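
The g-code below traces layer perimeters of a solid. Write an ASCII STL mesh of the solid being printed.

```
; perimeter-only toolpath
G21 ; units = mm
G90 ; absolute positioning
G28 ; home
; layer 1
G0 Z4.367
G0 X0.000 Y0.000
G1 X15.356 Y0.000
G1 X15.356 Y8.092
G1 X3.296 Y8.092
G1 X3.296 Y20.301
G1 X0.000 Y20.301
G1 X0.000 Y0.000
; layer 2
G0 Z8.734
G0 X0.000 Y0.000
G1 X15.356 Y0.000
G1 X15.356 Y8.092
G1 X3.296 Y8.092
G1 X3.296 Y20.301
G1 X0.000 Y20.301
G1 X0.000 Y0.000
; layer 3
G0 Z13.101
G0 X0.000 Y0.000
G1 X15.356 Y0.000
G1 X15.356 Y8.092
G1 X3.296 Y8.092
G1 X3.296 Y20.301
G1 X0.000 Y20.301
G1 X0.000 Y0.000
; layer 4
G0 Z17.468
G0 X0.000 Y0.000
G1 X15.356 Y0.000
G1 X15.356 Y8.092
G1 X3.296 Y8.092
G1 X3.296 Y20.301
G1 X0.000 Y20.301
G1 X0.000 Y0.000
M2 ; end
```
solid part
  facet normal 0.0000 0.0000 -1.0000
    outer loop
      vertex 15.356 8.092 0.000
      vertex 15.356 0.000 0.000
      vertex 0.000 0.000 0.000
    endloop
  endfacet
  facet normal 0.0000 0.0000 -1.0000
    outer loop
      vertex 3.296 8.092 0.000
      vertex 15.356 8.092 0.000
      vertex 0.000 0.000 0.000
    endloop
  endfacet
  facet normal 0.0000 0.0000 -1.0000
    outer loop
      vertex 3.296 20.301 0.000
      vertex 3.296 8.092 0.000
      vertex 0.000 0.000 0.000
    endloop
  endfacet
  facet normal 0.0000 0.0000 -1.0000
    outer loop
      vertex 0.000 20.301 0.000
      vertex 3.296 20.301 0.000
      vertex 0.000 0.000 0.000
    endloop
  endfacet
  facet normal 0.0000 0.0000 1.0000
    outer loop
      vertex 0.000 0.000 17.468
      vertex 15.356 0.000 17.468
      vertex 15.356 8.092 17.468
    endloop
  endfacet
  facet normal 0.0000 0.0000 1.0000
    outer loop
      vertex 0.000 0.000 17.468
      vertex 15.356 8.092 17.468
      vertex 3.296 8.092 17.468
    endloop
  endfacet
  facet normal 0.0000 0.0000 1.0000
    outer loop
      vertex 0.000 0.000 17.468
      vertex 3.296 8.092 17.468
      vertex 3.296 20.301 17.468
    endloop
  endfacet
  facet normal 0.0000 0.0000 1.0000
    outer loop
      vertex 0.000 0.000 17.468
      vertex 3.296 20.301 17.468
      vertex 0.000 20.301 17.468
    endloop
  endfacet
  facet normal 0.0000 -1.0000 0.0000
    outer loop
      vertex 0.000 0.000 0.000
      vertex 15.356 0.000 0.000
      vertex 15.356 0.000 17.468
    endloop
  endfacet
  facet normal 0.0000 -1.0000 0.0000
    outer loop
      vertex 0.000 0.000 0.000
      vertex 15.356 0.000 17.468
      vertex 0.000 0.000 17.468
    endloop
  endfacet
  facet normal 1.0000 0.0000 0.0000
    outer loop
      vertex 15.356 0.000 0.000
      vertex 15.356 8.092 0.000
      vertex 15.356 8.092 17.468
    endloop
  endfacet
  facet normal 1.0000 0.0000 0.0000
    outer loop
      vertex 15.356 0.000 0.000
      vertex 15.356 8.092 17.468
      vertex 15.356 0.000 17.468
    endloop
  endfacet
  facet normal 0.0000 1.0000 0.0000
    outer loop
      vertex 15.356 8.092 0.000
      vertex 3.296 8.092 0.000
      vertex 3.296 8.092 17.468
    endloop
  endfacet
  facet normal 0.0000 1.0000 0.0000
    outer loop
      vertex 15.356 8.092 0.000
      vertex 3.296 8.092 17.468
      vertex 15.356 8.092 17.468
    endloop
  endfacet
  facet normal 1.0000 0.0000 0.0000
    outer loop
      vertex 3.296 8.092 0.000
      vertex 3.296 20.301 0.000
      vertex 3.296 20.301 17.468
    endloop
  endfacet
  facet normal 1.0000 0.0000 0.0000
    outer loop
      vertex 3.296 8.092 0.000
      vertex 3.296 20.301 17.468
      vertex 3.296 8.092 17.468
    endloop
  endfacet
  facet normal 0.0000 1.0000 0.0000
    outer loop
      vertex 3.296 20.301 0.000
      vertex 0.000 20.301 0.000
      vertex 0.000 20.301 17.468
    endloop
  endfacet
  facet normal 0.0000 1.0000 0.0000
    outer loop
      vertex 3.296 20.301 0.000
      vertex 0.000 20.301 17.468
      vertex 3.296 20.301 17.468
    endloop
  endfacet
  facet normal -1.0000 0.0000 0.0000
    outer loop
      vertex 0.000 20.301 0.000
      vertex 0.000 0.000 0.000
      vertex 0.000 0.000 17.468
    endloop
  endfacet
  facet normal -1.0000 0.0000 0.0000
    outer loop
      vertex 0.000 20.301 0.000
      vertex 0.000 0.000 17.468
      vertex 0.000 20.301 17.468
    endloop
  endfacet
endsolid part

The G0 Z moves step by Δz≈4.367 mm. Every layer's G1 loop is the same polygon, so the solid is a straight extrusion of it from z=0 to z≈17.5. Closing with flat bottom and top caps and triangulating gives 20 facets — an L-shaped prism: outer 15.4 × 20.3 mm, arm thicknesses ≈ 8.09 mm (horizontal) and 3.3 mm (vertical), extruded 17.5 mm in z.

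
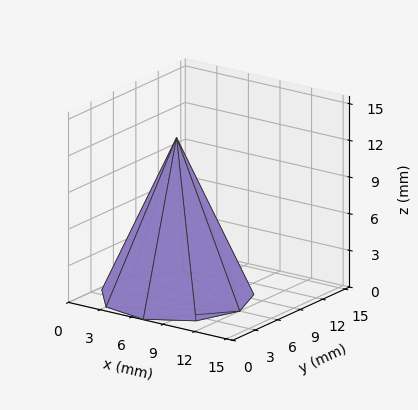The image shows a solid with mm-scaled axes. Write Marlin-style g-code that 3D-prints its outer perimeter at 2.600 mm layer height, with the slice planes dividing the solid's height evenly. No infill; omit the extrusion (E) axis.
Reading the render: the shape is a regular 9-sided pyramid, base circumscribed radius ≈ 6 mm, apex at z ≈ 13 mm (dimensions read to the nearest mm from the axis ticks). For the g-code, the solid's height is divided into equal slices at the stated Δz and each level perimeter traced with G1 moves after a G0 lift.

; perimeter-only toolpath
G21 ; units = mm
G90 ; absolute positioning
G28 ; home
; layer 1
G0 Z2.600
G0 X10.800 Y6.000
G1 X9.677 Y9.086
G1 X6.834 Y10.727
G1 X3.600 Y10.157
G1 X1.490 Y7.642
G1 X1.490 Y4.358
G1 X3.600 Y1.843
G1 X6.834 Y1.273
G1 X9.677 Y2.914
G1 X10.800 Y6.000
; layer 2
G0 Z5.200
G0 X9.600 Y6.000
G1 X8.758 Y8.314
G1 X6.625 Y9.545
G1 X4.200 Y9.118
G1 X2.617 Y7.231
G1 X2.617 Y4.769
G1 X4.200 Y2.882
G1 X6.625 Y2.455
G1 X8.758 Y3.686
G1 X9.600 Y6.000
; layer 3
G0 Z7.800
G0 X8.400 Y6.000
G1 X7.838 Y7.543
G1 X6.417 Y8.364
G1 X4.800 Y8.078
G1 X3.745 Y6.821
G1 X3.745 Y5.179
G1 X4.800 Y3.922
G1 X6.417 Y3.636
G1 X7.838 Y4.457
G1 X8.400 Y6.000
; layer 4
G0 Z10.400
G0 X7.200 Y6.000
G1 X6.919 Y6.771
G1 X6.208 Y7.182
G1 X5.400 Y7.039
G1 X4.872 Y6.410
G1 X4.872 Y5.590
G1 X5.400 Y4.961
G1 X6.208 Y4.818
G1 X6.919 Y5.229
G1 X7.200 Y6.000
M2 ; end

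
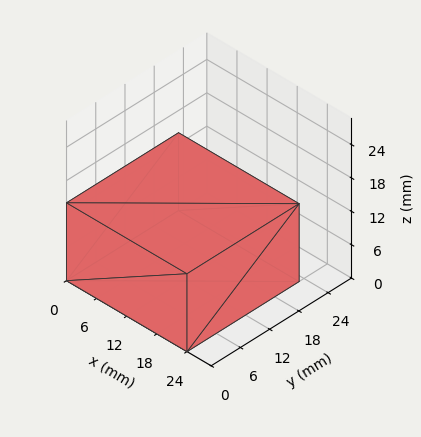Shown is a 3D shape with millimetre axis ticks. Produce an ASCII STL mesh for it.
Reading the render: the shape is a rectangular box, roughly 24 × 23 mm footprint and 14 mm tall (dimensions read to the nearest mm from the axis ticks). For the STL, each face is triangulated and given an outward normal.

solid part
  facet normal 0.0000 0.0000 -1.0000
    outer loop
      vertex 24.000 23.000 0.000
      vertex 24.000 0.000 0.000
      vertex 0.000 0.000 0.000
    endloop
  endfacet
  facet normal 0.0000 0.0000 -1.0000
    outer loop
      vertex 0.000 23.000 0.000
      vertex 24.000 23.000 0.000
      vertex 0.000 0.000 0.000
    endloop
  endfacet
  facet normal 0.0000 0.0000 1.0000
    outer loop
      vertex 0.000 0.000 14.000
      vertex 24.000 0.000 14.000
      vertex 24.000 23.000 14.000
    endloop
  endfacet
  facet normal 0.0000 0.0000 1.0000
    outer loop
      vertex 0.000 0.000 14.000
      vertex 24.000 23.000 14.000
      vertex 0.000 23.000 14.000
    endloop
  endfacet
  facet normal 0.0000 -1.0000 0.0000
    outer loop
      vertex 0.000 0.000 0.000
      vertex 24.000 0.000 0.000
      vertex 24.000 0.000 14.000
    endloop
  endfacet
  facet normal 0.0000 -1.0000 0.0000
    outer loop
      vertex 0.000 0.000 0.000
      vertex 24.000 0.000 14.000
      vertex 0.000 0.000 14.000
    endloop
  endfacet
  facet normal 0.0000 1.0000 0.0000
    outer loop
      vertex 24.000 23.000 14.000
      vertex 24.000 23.000 0.000
      vertex 0.000 23.000 0.000
    endloop
  endfacet
  facet normal 0.0000 1.0000 0.0000
    outer loop
      vertex 0.000 23.000 14.000
      vertex 24.000 23.000 14.000
      vertex 0.000 23.000 0.000
    endloop
  endfacet
  facet normal -1.0000 0.0000 0.0000
    outer loop
      vertex 0.000 23.000 14.000
      vertex 0.000 23.000 0.000
      vertex 0.000 0.000 0.000
    endloop
  endfacet
  facet normal -1.0000 0.0000 0.0000
    outer loop
      vertex 0.000 0.000 14.000
      vertex 0.000 23.000 14.000
      vertex 0.000 0.000 0.000
    endloop
  endfacet
  facet normal 1.0000 0.0000 0.0000
    outer loop
      vertex 24.000 0.000 0.000
      vertex 24.000 23.000 0.000
      vertex 24.000 23.000 14.000
    endloop
  endfacet
  facet normal 1.0000 0.0000 0.0000
    outer loop
      vertex 24.000 0.000 0.000
      vertex 24.000 23.000 14.000
      vertex 24.000 0.000 14.000
    endloop
  endfacet
endsolid part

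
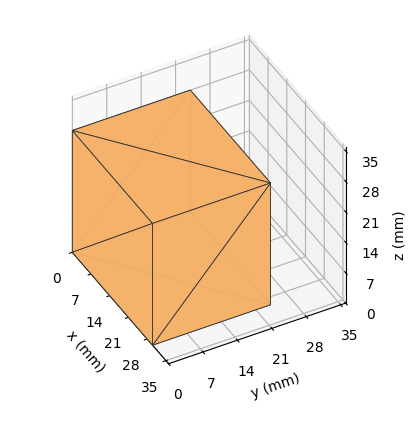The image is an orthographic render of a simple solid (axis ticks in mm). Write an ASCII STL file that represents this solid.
Reading the render: the shape is a rectangular box, roughly 30 × 24 mm footprint and 28 mm tall (dimensions read to the nearest mm from the axis ticks). For the STL, each face is triangulated and given an outward normal.

solid part
  facet normal 0.0000 0.0000 -1.0000
    outer loop
      vertex 30.00 24.00 0.00
      vertex 30.00 0.00 0.00
      vertex 0.00 0.00 0.00
    endloop
  endfacet
  facet normal 0.0000 0.0000 -1.0000
    outer loop
      vertex 0.00 24.00 0.00
      vertex 30.00 24.00 0.00
      vertex 0.00 0.00 0.00
    endloop
  endfacet
  facet normal 0.0000 0.0000 1.0000
    outer loop
      vertex 0.00 0.00 28.00
      vertex 30.00 0.00 28.00
      vertex 30.00 24.00 28.00
    endloop
  endfacet
  facet normal 0.0000 0.0000 1.0000
    outer loop
      vertex 0.00 0.00 28.00
      vertex 30.00 24.00 28.00
      vertex 0.00 24.00 28.00
    endloop
  endfacet
  facet normal 0.0000 -1.0000 0.0000
    outer loop
      vertex 0.00 0.00 0.00
      vertex 30.00 0.00 0.00
      vertex 30.00 0.00 28.00
    endloop
  endfacet
  facet normal 0.0000 -1.0000 0.0000
    outer loop
      vertex 0.00 0.00 0.00
      vertex 30.00 0.00 28.00
      vertex 0.00 0.00 28.00
    endloop
  endfacet
  facet normal 0.0000 1.0000 0.0000
    outer loop
      vertex 30.00 24.00 28.00
      vertex 30.00 24.00 0.00
      vertex 0.00 24.00 0.00
    endloop
  endfacet
  facet normal 0.0000 1.0000 0.0000
    outer loop
      vertex 0.00 24.00 28.00
      vertex 30.00 24.00 28.00
      vertex 0.00 24.00 0.00
    endloop
  endfacet
  facet normal -1.0000 0.0000 0.0000
    outer loop
      vertex 0.00 24.00 28.00
      vertex 0.00 24.00 0.00
      vertex 0.00 0.00 0.00
    endloop
  endfacet
  facet normal -1.0000 0.0000 0.0000
    outer loop
      vertex 0.00 0.00 28.00
      vertex 0.00 24.00 28.00
      vertex 0.00 0.00 0.00
    endloop
  endfacet
  facet normal 1.0000 0.0000 0.0000
    outer loop
      vertex 30.00 0.00 0.00
      vertex 30.00 24.00 0.00
      vertex 30.00 24.00 28.00
    endloop
  endfacet
  facet normal 1.0000 0.0000 0.0000
    outer loop
      vertex 30.00 0.00 0.00
      vertex 30.00 24.00 28.00
      vertex 30.00 0.00 28.00
    endloop
  endfacet
endsolid part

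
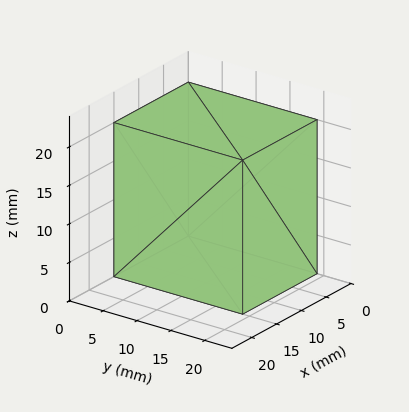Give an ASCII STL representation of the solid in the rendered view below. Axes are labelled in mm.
Reading the render: the shape is a rectangular box, roughly 15 × 19 mm footprint and 20 mm tall (dimensions read to the nearest mm from the axis ticks). For the STL, each face is triangulated and given an outward normal.

solid part
  facet normal 0.0000 0.0000 -1.0000
    outer loop
      vertex 15.000 19.000 0.000
      vertex 15.000 0.000 0.000
      vertex 0.000 0.000 0.000
    endloop
  endfacet
  facet normal 0.0000 0.0000 -1.0000
    outer loop
      vertex 0.000 19.000 0.000
      vertex 15.000 19.000 0.000
      vertex 0.000 0.000 0.000
    endloop
  endfacet
  facet normal 0.0000 0.0000 1.0000
    outer loop
      vertex 0.000 0.000 20.000
      vertex 15.000 0.000 20.000
      vertex 15.000 19.000 20.000
    endloop
  endfacet
  facet normal 0.0000 0.0000 1.0000
    outer loop
      vertex 0.000 0.000 20.000
      vertex 15.000 19.000 20.000
      vertex 0.000 19.000 20.000
    endloop
  endfacet
  facet normal 0.0000 -1.0000 0.0000
    outer loop
      vertex 0.000 0.000 0.000
      vertex 15.000 0.000 0.000
      vertex 15.000 0.000 20.000
    endloop
  endfacet
  facet normal 0.0000 -1.0000 0.0000
    outer loop
      vertex 0.000 0.000 0.000
      vertex 15.000 0.000 20.000
      vertex 0.000 0.000 20.000
    endloop
  endfacet
  facet normal 0.0000 1.0000 0.0000
    outer loop
      vertex 15.000 19.000 20.000
      vertex 15.000 19.000 0.000
      vertex 0.000 19.000 0.000
    endloop
  endfacet
  facet normal 0.0000 1.0000 0.0000
    outer loop
      vertex 0.000 19.000 20.000
      vertex 15.000 19.000 20.000
      vertex 0.000 19.000 0.000
    endloop
  endfacet
  facet normal -1.0000 0.0000 0.0000
    outer loop
      vertex 0.000 19.000 20.000
      vertex 0.000 19.000 0.000
      vertex 0.000 0.000 0.000
    endloop
  endfacet
  facet normal -1.0000 0.0000 0.0000
    outer loop
      vertex 0.000 0.000 20.000
      vertex 0.000 19.000 20.000
      vertex 0.000 0.000 0.000
    endloop
  endfacet
  facet normal 1.0000 0.0000 0.0000
    outer loop
      vertex 15.000 0.000 0.000
      vertex 15.000 19.000 0.000
      vertex 15.000 19.000 20.000
    endloop
  endfacet
  facet normal 1.0000 0.0000 0.0000
    outer loop
      vertex 15.000 0.000 0.000
      vertex 15.000 19.000 20.000
      vertex 15.000 0.000 20.000
    endloop
  endfacet
endsolid part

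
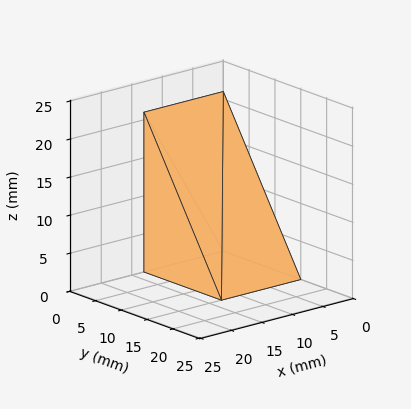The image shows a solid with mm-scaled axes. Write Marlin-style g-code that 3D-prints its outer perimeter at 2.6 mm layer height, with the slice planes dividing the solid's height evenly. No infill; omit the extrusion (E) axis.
Reading the render: the shape is a wedge (ramp): 13 × 15 mm base, rising to 21 mm along the y=0 edge and sloping linearly to z=0 at y=15 (dimensions read to the nearest mm from the axis ticks). For the g-code, the solid's height is divided into equal slices at the stated Δz and each level perimeter traced with G1 moves after a G0 lift.

; perimeter-only toolpath
G21 ; units = mm
G90 ; absolute positioning
G28 ; home
; layer 1
G0 Z2.6
G0 X0.0 Y0.0
G1 X13.0 Y0.0
G1 X13.0 Y13.1
G1 X0.0 Y13.1
G1 X0.0 Y0.0
; layer 2
G0 Z5.2
G0 X0.0 Y0.0
G1 X13.0 Y0.0
G1 X13.0 Y11.2
G1 X0.0 Y11.2
G1 X0.0 Y0.0
; layer 3
G0 Z7.9
G0 X0.0 Y0.0
G1 X13.0 Y0.0
G1 X13.0 Y9.4
G1 X0.0 Y9.4
G1 X0.0 Y0.0
; layer 4
G0 Z10.5
G0 X0.0 Y0.0
G1 X13.0 Y0.0
G1 X13.0 Y7.5
G1 X0.0 Y7.5
G1 X0.0 Y0.0
; layer 5
G0 Z13.1
G0 X0.0 Y0.0
G1 X13.0 Y0.0
G1 X13.0 Y5.6
G1 X0.0 Y5.6
G1 X0.0 Y0.0
; layer 6
G0 Z15.8
G0 X0.0 Y0.0
G1 X13.0 Y0.0
G1 X13.0 Y3.8
G1 X0.0 Y3.8
G1 X0.0 Y0.0
; layer 7
G0 Z18.4
G0 X0.0 Y0.0
G1 X13.0 Y0.0
G1 X13.0 Y1.9
G1 X0.0 Y1.9
G1 X0.0 Y0.0
M2 ; end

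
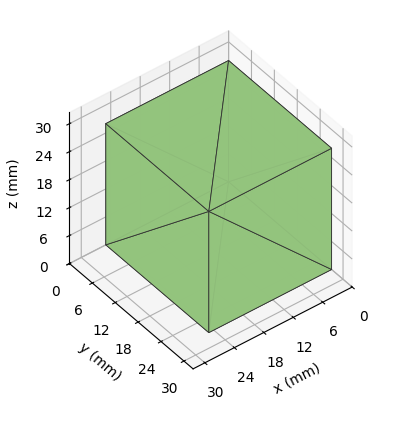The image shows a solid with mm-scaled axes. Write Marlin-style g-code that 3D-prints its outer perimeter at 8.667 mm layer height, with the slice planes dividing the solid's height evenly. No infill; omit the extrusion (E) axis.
Reading the render: the shape is a rectangular box, roughly 25 × 27 mm footprint and 26 mm tall (dimensions read to the nearest mm from the axis ticks). For the g-code, the solid's height is divided into equal slices at the stated Δz and each level perimeter traced with G1 moves after a G0 lift.

; perimeter-only toolpath
G21 ; units = mm
G90 ; absolute positioning
G28 ; home
; layer 1
G0 Z8.667
G0 X0.000 Y0.000
G1 X25.000 Y0.000
G1 X25.000 Y27.000
G1 X0.000 Y27.000
G1 X0.000 Y0.000
; layer 2
G0 Z17.333
G0 X0.000 Y0.000
G1 X25.000 Y0.000
G1 X25.000 Y27.000
G1 X0.000 Y27.000
G1 X0.000 Y0.000
; layer 3
G0 Z26.000
G0 X0.000 Y0.000
G1 X25.000 Y0.000
G1 X25.000 Y27.000
G1 X0.000 Y27.000
G1 X0.000 Y0.000
M2 ; end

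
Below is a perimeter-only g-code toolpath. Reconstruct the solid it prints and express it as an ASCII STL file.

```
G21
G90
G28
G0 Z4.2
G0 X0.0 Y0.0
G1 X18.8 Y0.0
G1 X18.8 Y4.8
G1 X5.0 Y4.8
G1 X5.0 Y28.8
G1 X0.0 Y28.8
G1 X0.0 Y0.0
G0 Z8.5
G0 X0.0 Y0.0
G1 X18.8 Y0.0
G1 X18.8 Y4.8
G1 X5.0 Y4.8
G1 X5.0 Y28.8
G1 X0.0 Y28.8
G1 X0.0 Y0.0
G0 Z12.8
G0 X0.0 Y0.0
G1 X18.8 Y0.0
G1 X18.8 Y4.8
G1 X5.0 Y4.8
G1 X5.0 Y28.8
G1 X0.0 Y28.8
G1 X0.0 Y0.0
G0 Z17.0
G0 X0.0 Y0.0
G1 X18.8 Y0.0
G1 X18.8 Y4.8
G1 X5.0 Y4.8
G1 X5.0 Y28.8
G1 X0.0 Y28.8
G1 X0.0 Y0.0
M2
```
solid part
  facet normal 0.0000 0.0000 -1.0000
    outer loop
      vertex 18.8 4.8 0.0
      vertex 18.8 0.0 0.0
      vertex 0.0 0.0 0.0
    endloop
  endfacet
  facet normal 0.0000 0.0000 -1.0000
    outer loop
      vertex 5.0 4.8 0.0
      vertex 18.8 4.8 0.0
      vertex 0.0 0.0 0.0
    endloop
  endfacet
  facet normal 0.0000 0.0000 -1.0000
    outer loop
      vertex 5.0 28.8 0.0
      vertex 5.0 4.8 0.0
      vertex 0.0 0.0 0.0
    endloop
  endfacet
  facet normal 0.0000 0.0000 -1.0000
    outer loop
      vertex 0.0 28.8 0.0
      vertex 5.0 28.8 0.0
      vertex 0.0 0.0 0.0
    endloop
  endfacet
  facet normal 0.0000 0.0000 1.0000
    outer loop
      vertex 0.0 0.0 17.0
      vertex 18.8 0.0 17.0
      vertex 18.8 4.8 17.0
    endloop
  endfacet
  facet normal 0.0000 0.0000 1.0000
    outer loop
      vertex 0.0 0.0 17.0
      vertex 18.8 4.8 17.0
      vertex 5.0 4.8 17.0
    endloop
  endfacet
  facet normal 0.0000 0.0000 1.0000
    outer loop
      vertex 0.0 0.0 17.0
      vertex 5.0 4.8 17.0
      vertex 5.0 28.8 17.0
    endloop
  endfacet
  facet normal 0.0000 0.0000 1.0000
    outer loop
      vertex 0.0 0.0 17.0
      vertex 5.0 28.8 17.0
      vertex 0.0 28.8 17.0
    endloop
  endfacet
  facet normal 0.0000 -1.0000 0.0000
    outer loop
      vertex 0.0 0.0 0.0
      vertex 18.8 0.0 0.0
      vertex 18.8 0.0 17.0
    endloop
  endfacet
  facet normal 0.0000 -1.0000 0.0000
    outer loop
      vertex 0.0 0.0 0.0
      vertex 18.8 0.0 17.0
      vertex 0.0 0.0 17.0
    endloop
  endfacet
  facet normal 1.0000 0.0000 0.0000
    outer loop
      vertex 18.8 0.0 0.0
      vertex 18.8 4.8 0.0
      vertex 18.8 4.8 17.0
    endloop
  endfacet
  facet normal 1.0000 0.0000 0.0000
    outer loop
      vertex 18.8 0.0 0.0
      vertex 18.8 4.8 17.0
      vertex 18.8 0.0 17.0
    endloop
  endfacet
  facet normal 0.0000 1.0000 0.0000
    outer loop
      vertex 18.8 4.8 0.0
      vertex 5.0 4.8 0.0
      vertex 5.0 4.8 17.0
    endloop
  endfacet
  facet normal 0.0000 1.0000 0.0000
    outer loop
      vertex 18.8 4.8 0.0
      vertex 5.0 4.8 17.0
      vertex 18.8 4.8 17.0
    endloop
  endfacet
  facet normal 1.0000 0.0000 0.0000
    outer loop
      vertex 5.0 4.8 0.0
      vertex 5.0 28.8 0.0
      vertex 5.0 28.8 17.0
    endloop
  endfacet
  facet normal 1.0000 0.0000 0.0000
    outer loop
      vertex 5.0 4.8 0.0
      vertex 5.0 28.8 17.0
      vertex 5.0 4.8 17.0
    endloop
  endfacet
  facet normal 0.0000 1.0000 0.0000
    outer loop
      vertex 5.0 28.8 0.0
      vertex 0.0 28.8 0.0
      vertex 0.0 28.8 17.0
    endloop
  endfacet
  facet normal 0.0000 1.0000 0.0000
    outer loop
      vertex 5.0 28.8 0.0
      vertex 0.0 28.8 17.0
      vertex 5.0 28.8 17.0
    endloop
  endfacet
  facet normal -1.0000 0.0000 0.0000
    outer loop
      vertex 0.0 28.8 0.0
      vertex 0.0 0.0 0.0
      vertex 0.0 0.0 17.0
    endloop
  endfacet
  facet normal -1.0000 0.0000 0.0000
    outer loop
      vertex 0.0 28.8 0.0
      vertex 0.0 0.0 17.0
      vertex 0.0 28.8 17.0
    endloop
  endfacet
endsolid part

The G0 Z moves step by Δz≈4.2 mm. Every layer's G1 loop is the same polygon, so the solid is a straight extrusion of it from z=0 to z≈17. Closing with flat bottom and top caps and triangulating gives 20 facets — an L-shaped prism: outer 18.8 × 28.8 mm, arm thicknesses ≈ 4.8 mm (horizontal) and 5 mm (vertical), extruded 17 mm in z.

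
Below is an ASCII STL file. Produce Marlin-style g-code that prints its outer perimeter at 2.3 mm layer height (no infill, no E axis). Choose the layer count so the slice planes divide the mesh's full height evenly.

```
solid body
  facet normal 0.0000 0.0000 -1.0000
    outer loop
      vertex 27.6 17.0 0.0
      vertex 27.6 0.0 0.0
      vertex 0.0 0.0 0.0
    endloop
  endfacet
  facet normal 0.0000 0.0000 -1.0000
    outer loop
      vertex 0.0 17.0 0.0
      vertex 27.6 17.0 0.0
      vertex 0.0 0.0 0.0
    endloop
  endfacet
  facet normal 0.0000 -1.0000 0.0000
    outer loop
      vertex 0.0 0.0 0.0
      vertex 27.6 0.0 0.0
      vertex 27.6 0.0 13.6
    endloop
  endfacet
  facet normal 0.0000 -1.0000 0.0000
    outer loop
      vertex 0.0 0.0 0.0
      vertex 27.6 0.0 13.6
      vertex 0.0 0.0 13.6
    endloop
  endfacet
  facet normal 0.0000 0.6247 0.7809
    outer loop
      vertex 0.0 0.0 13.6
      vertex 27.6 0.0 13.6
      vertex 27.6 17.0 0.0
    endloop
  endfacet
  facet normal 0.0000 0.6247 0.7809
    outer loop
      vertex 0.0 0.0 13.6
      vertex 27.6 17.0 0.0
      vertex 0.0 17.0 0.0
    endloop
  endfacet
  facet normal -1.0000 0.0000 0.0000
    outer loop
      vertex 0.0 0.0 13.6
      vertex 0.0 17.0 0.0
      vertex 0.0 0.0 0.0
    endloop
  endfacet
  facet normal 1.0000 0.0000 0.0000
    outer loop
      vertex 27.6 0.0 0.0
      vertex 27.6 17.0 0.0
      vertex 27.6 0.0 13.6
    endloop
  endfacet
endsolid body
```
; perimeter-only toolpath
G21 ; units = mm
G90 ; absolute positioning
G28 ; home
; layer 1
G0 Z2.3
G0 X0.0 Y0.0
G1 X27.6 Y0.0
G1 X27.6 Y14.2
G1 X0.0 Y14.2
G1 X0.0 Y0.0
; layer 2
G0 Z4.5
G0 X0.0 Y0.0
G1 X27.6 Y0.0
G1 X27.6 Y11.3
G1 X0.0 Y11.3
G1 X0.0 Y0.0
; layer 3
G0 Z6.8
G0 X0.0 Y0.0
G1 X27.6 Y0.0
G1 X27.6 Y8.5
G1 X0.0 Y8.5
G1 X0.0 Y0.0
; layer 4
G0 Z9.1
G0 X0.0 Y0.0
G1 X27.6 Y0.0
G1 X27.6 Y5.7
G1 X0.0 Y5.7
G1 X0.0 Y0.0
; layer 5
G0 Z11.3
G0 X0.0 Y0.0
G1 X27.6 Y0.0
G1 X27.6 Y2.8
G1 X0.0 Y2.8
G1 X0.0 Y0.0
M2 ; end

The solid is a wedge (ramp): 27.6 × 17 mm base, rising to 13.6 mm along the y=0 edge and sloping linearly to z=0 at y=17. Slicing at Δz = 2.3 mm — 6 equal slices spanning the solid's height, so layer i sits at z = i·h/6 — gives 5 non-empty perimeters. Each is a 4-segment closed polygon; G0 lifts to the layer z and rapids to the start vertex, then G1 traces the edges. The cross-section shrinks linearly with z (the slice at the apex is degenerate and omitted).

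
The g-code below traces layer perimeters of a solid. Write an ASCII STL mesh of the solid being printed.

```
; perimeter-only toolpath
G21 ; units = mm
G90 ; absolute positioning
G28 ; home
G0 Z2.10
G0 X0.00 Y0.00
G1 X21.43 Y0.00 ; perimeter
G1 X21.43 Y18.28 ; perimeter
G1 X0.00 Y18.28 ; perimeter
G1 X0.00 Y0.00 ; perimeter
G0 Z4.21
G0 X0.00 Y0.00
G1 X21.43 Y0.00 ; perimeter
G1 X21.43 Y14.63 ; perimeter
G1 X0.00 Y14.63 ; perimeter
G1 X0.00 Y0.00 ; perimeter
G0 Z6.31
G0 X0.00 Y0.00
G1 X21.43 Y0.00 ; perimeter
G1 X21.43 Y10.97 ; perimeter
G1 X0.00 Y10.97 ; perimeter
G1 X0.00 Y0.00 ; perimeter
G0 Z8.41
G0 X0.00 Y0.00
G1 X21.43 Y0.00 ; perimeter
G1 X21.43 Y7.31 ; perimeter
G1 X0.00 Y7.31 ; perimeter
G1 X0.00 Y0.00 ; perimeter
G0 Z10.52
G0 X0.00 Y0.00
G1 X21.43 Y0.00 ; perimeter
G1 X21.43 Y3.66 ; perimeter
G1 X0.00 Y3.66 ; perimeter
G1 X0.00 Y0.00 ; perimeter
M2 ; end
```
solid part
  facet normal 0.0000 0.0000 -1.0000
    outer loop
      vertex 21.43 21.94 0.00
      vertex 21.43 0.00 0.00
      vertex 0.00 0.00 0.00
    endloop
  endfacet
  facet normal 0.0000 0.0000 -1.0000
    outer loop
      vertex 0.00 21.94 0.00
      vertex 21.43 21.94 0.00
      vertex 0.00 0.00 0.00
    endloop
  endfacet
  facet normal 0.0000 -1.0000 0.0000
    outer loop
      vertex 0.00 0.00 0.00
      vertex 21.43 0.00 0.00
      vertex 21.43 0.00 12.62
    endloop
  endfacet
  facet normal 0.0000 -1.0000 0.0000
    outer loop
      vertex 0.00 0.00 0.00
      vertex 21.43 0.00 12.62
      vertex 0.00 0.00 12.62
    endloop
  endfacet
  facet normal 0.0000 0.4986 0.8668
    outer loop
      vertex 0.00 0.00 12.62
      vertex 21.43 0.00 12.62
      vertex 21.43 21.94 0.00
    endloop
  endfacet
  facet normal 0.0000 0.4986 0.8668
    outer loop
      vertex 0.00 0.00 12.62
      vertex 21.43 21.94 0.00
      vertex 0.00 21.94 0.00
    endloop
  endfacet
  facet normal -1.0000 0.0000 0.0000
    outer loop
      vertex 0.00 0.00 12.62
      vertex 0.00 21.94 0.00
      vertex 0.00 0.00 0.00
    endloop
  endfacet
  facet normal 1.0000 0.0000 0.0000
    outer loop
      vertex 21.43 0.00 0.00
      vertex 21.43 21.94 0.00
      vertex 21.43 0.00 12.62
    endloop
  endfacet
endsolid part

The G0 Z moves step by Δz≈2.10 mm. The G1 loops shrink linearly with z, so the solid tapers from its base footprint up to z≈12.6. Closing with a flat bottom cap and the tapered top and triangulating gives 8 facets — a wedge (ramp): 21.4 × 21.9 mm base, rising to 12.6 mm along the y=0 edge and sloping linearly to z=0 at y=21.9.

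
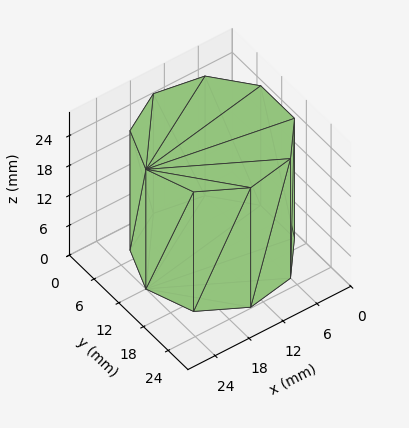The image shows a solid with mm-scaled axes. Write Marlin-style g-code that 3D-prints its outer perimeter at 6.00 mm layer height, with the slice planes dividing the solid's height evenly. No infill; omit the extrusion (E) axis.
Reading the render: the shape is a regular 9-sided prism (a cylinder approximated with 9 flat sides), circumscribed radius ≈ 12 mm, height ≈ 24 mm (dimensions read to the nearest mm from the axis ticks). For the g-code, the solid's height is divided into equal slices at the stated Δz and each level perimeter traced with G1 moves after a G0 lift.

; perimeter-only toolpath
G21 ; units = mm
G90 ; absolute positioning
G28 ; home
; layer 1
G0 Z6.00
G0 X24.00 Y12.00
G1 X21.19 Y19.71
G1 X14.08 Y23.82
G1 X6.00 Y22.39
G1 X0.72 Y16.10
G1 X0.72 Y7.90
G1 X6.00 Y1.61
G1 X14.08 Y0.18
G1 X21.19 Y4.29
G1 X24.00 Y12.00
; layer 2
G0 Z12.00
G0 X24.00 Y12.00
G1 X21.19 Y19.71
G1 X14.08 Y23.82
G1 X6.00 Y22.39
G1 X0.72 Y16.10
G1 X0.72 Y7.90
G1 X6.00 Y1.61
G1 X14.08 Y0.18
G1 X21.19 Y4.29
G1 X24.00 Y12.00
; layer 3
G0 Z18.00
G0 X24.00 Y12.00
G1 X21.19 Y19.71
G1 X14.08 Y23.82
G1 X6.00 Y22.39
G1 X0.72 Y16.10
G1 X0.72 Y7.90
G1 X6.00 Y1.61
G1 X14.08 Y0.18
G1 X21.19 Y4.29
G1 X24.00 Y12.00
; layer 4
G0 Z24.00
G0 X24.00 Y12.00
G1 X21.19 Y19.71
G1 X14.08 Y23.82
G1 X6.00 Y22.39
G1 X0.72 Y16.10
G1 X0.72 Y7.90
G1 X6.00 Y1.61
G1 X14.08 Y0.18
G1 X21.19 Y4.29
G1 X24.00 Y12.00
M2 ; end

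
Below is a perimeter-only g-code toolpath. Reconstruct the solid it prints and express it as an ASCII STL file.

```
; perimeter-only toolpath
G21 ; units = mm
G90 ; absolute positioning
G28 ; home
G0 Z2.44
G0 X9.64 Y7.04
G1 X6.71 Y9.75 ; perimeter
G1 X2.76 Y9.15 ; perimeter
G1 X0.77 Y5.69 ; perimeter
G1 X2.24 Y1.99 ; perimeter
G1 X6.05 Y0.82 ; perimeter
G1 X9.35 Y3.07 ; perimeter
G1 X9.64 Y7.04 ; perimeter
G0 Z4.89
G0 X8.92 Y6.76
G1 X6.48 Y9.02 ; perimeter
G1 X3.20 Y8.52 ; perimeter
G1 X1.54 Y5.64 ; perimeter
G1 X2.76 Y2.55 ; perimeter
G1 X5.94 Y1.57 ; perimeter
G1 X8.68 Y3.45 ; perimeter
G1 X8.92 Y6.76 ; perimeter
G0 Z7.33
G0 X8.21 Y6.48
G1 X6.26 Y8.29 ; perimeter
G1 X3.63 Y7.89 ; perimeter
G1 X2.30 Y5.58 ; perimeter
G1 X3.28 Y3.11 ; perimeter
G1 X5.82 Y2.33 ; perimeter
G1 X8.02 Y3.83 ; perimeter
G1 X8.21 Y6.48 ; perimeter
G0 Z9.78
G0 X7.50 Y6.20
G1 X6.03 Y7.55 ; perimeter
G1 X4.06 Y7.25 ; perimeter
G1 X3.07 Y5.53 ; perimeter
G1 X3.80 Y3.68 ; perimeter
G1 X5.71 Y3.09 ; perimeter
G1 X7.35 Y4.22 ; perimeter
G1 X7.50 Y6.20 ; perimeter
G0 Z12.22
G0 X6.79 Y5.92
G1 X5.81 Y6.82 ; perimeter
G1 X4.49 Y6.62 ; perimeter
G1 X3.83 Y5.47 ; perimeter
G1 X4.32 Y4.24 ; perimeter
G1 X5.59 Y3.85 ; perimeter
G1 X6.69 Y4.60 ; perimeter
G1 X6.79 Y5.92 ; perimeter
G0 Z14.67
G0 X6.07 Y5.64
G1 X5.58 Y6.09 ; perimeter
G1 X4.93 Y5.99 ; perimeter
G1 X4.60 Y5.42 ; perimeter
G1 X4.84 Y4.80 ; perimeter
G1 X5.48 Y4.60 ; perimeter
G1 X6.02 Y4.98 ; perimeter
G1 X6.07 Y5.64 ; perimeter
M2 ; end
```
solid part
  facet normal 0.0000 0.0000 -1.0000
    outer loop
      vertex 2.33 9.78 0.00
      vertex 6.93 10.48 0.00
      vertex 10.35 7.32 0.00
    endloop
  endfacet
  facet normal 0.0000 0.0000 -1.0000
    outer loop
      vertex 0.01 5.75 0.00
      vertex 2.33 9.78 0.00
      vertex 10.35 7.32 0.00
    endloop
  endfacet
  facet normal 0.0000 0.0000 -1.0000
    outer loop
      vertex 1.72 1.43 0.00
      vertex 0.01 5.75 0.00
      vertex 10.35 7.32 0.00
    endloop
  endfacet
  facet normal 0.0000 0.0000 -1.0000
    outer loop
      vertex 6.17 0.06 0.00
      vertex 1.72 1.43 0.00
      vertex 10.35 7.32 0.00
    endloop
  endfacet
  facet normal 0.0000 0.0000 -1.0000
    outer loop
      vertex 10.01 2.69 0.00
      vertex 6.17 0.06 0.00
      vertex 10.35 7.32 0.00
    endloop
  endfacet
  facet normal 0.6532 0.7069 0.2715
    outer loop
      vertex 10.35 7.32 0.00
      vertex 6.93 10.48 0.00
      vertex 5.36 5.36 17.11
    endloop
  endfacet
  facet normal -0.1448 0.9515 0.2714
    outer loop
      vertex 6.93 10.48 0.00
      vertex 2.33 9.78 0.00
      vertex 5.36 5.36 17.11
    endloop
  endfacet
  facet normal -0.8340 0.4801 0.2717
    outer loop
      vertex 2.33 9.78 0.00
      vertex 0.01 5.75 0.00
      vertex 5.36 5.36 17.11
    endloop
  endfacet
  facet normal -0.8948 -0.3542 0.2717
    outer loop
      vertex 0.01 5.75 0.00
      vertex 1.72 1.43 0.00
      vertex 5.36 5.36 17.11
    endloop
  endfacet
  facet normal -0.2832 -0.9198 0.2715
    outer loop
      vertex 1.72 1.43 0.00
      vertex 6.17 0.06 0.00
      vertex 5.36 5.36 17.11
    endloop
  endfacet
  facet normal 0.5438 -0.7940 0.2717
    outer loop
      vertex 6.17 0.06 0.00
      vertex 10.01 2.69 0.00
      vertex 5.36 5.36 17.11
    endloop
  endfacet
  facet normal 0.9598 -0.0705 0.2718
    outer loop
      vertex 10.01 2.69 0.00
      vertex 10.35 7.32 0.00
      vertex 5.36 5.36 17.11
    endloop
  endfacet
endsolid part

The G0 Z moves step by Δz≈2.44 mm. The G1 loops shrink linearly with z, so the solid tapers from its base footprint up to z≈17.1. Closing with a flat bottom cap and the tapered top and triangulating gives 12 facets — a regular 7-sided pyramid, base circumscribed radius ≈ 5.36 mm, apex at z ≈ 17.1 mm.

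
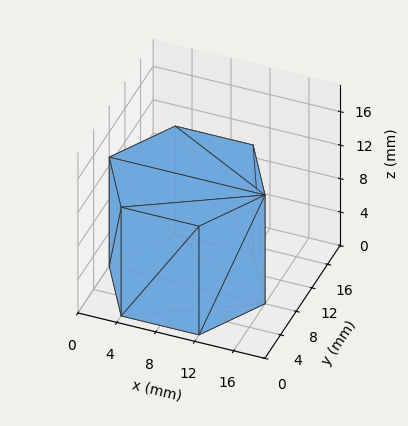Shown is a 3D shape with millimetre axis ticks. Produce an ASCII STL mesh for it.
Reading the render: the shape is a regular 6-sided prism (a cylinder approximated with 6 flat sides), circumscribed radius ≈ 8 mm, height ≈ 13 mm (dimensions read to the nearest mm from the axis ticks). For the STL, each face is triangulated and given an outward normal.

solid part
  facet normal 0.0000 0.0000 -1.0000
    outer loop
      vertex 4.0 14.9 0.0
      vertex 12.0 14.9 0.0
      vertex 16.0 8.0 0.0
    endloop
  endfacet
  facet normal 0.0000 0.0000 -1.0000
    outer loop
      vertex 0.0 8.0 0.0
      vertex 4.0 14.9 0.0
      vertex 16.0 8.0 0.0
    endloop
  endfacet
  facet normal 0.0000 0.0000 -1.0000
    outer loop
      vertex 4.0 1.1 0.0
      vertex 0.0 8.0 0.0
      vertex 16.0 8.0 0.0
    endloop
  endfacet
  facet normal 0.0000 0.0000 -1.0000
    outer loop
      vertex 12.0 1.1 0.0
      vertex 4.0 1.1 0.0
      vertex 16.0 8.0 0.0
    endloop
  endfacet
  facet normal 0.0000 0.0000 1.0000
    outer loop
      vertex 16.0 8.0 13.0
      vertex 12.0 14.9 13.0
      vertex 4.0 14.9 13.0
    endloop
  endfacet
  facet normal 0.0000 0.0000 1.0000
    outer loop
      vertex 16.0 8.0 13.0
      vertex 4.0 14.9 13.0
      vertex 0.0 8.0 13.0
    endloop
  endfacet
  facet normal 0.0000 0.0000 1.0000
    outer loop
      vertex 16.0 8.0 13.0
      vertex 0.0 8.0 13.0
      vertex 4.0 1.1 13.0
    endloop
  endfacet
  facet normal 0.0000 0.0000 1.0000
    outer loop
      vertex 16.0 8.0 13.0
      vertex 4.0 1.1 13.0
      vertex 12.0 1.1 13.0
    endloop
  endfacet
  facet normal 0.8651 0.5015 0.0000
    outer loop
      vertex 16.0 8.0 0.0
      vertex 12.0 14.9 0.0
      vertex 12.0 14.9 13.0
    endloop
  endfacet
  facet normal 0.8651 0.5015 0.0000
    outer loop
      vertex 16.0 8.0 0.0
      vertex 12.0 14.9 13.0
      vertex 16.0 8.0 13.0
    endloop
  endfacet
  facet normal 0.0000 1.0000 0.0000
    outer loop
      vertex 12.0 14.9 0.0
      vertex 4.0 14.9 0.0
      vertex 4.0 14.9 13.0
    endloop
  endfacet
  facet normal 0.0000 1.0000 0.0000
    outer loop
      vertex 12.0 14.9 0.0
      vertex 4.0 14.9 13.0
      vertex 12.0 14.9 13.0
    endloop
  endfacet
  facet normal -0.8651 0.5015 0.0000
    outer loop
      vertex 4.0 14.9 0.0
      vertex 0.0 8.0 0.0
      vertex 0.0 8.0 13.0
    endloop
  endfacet
  facet normal -0.8651 0.5015 0.0000
    outer loop
      vertex 4.0 14.9 0.0
      vertex 0.0 8.0 13.0
      vertex 4.0 14.9 13.0
    endloop
  endfacet
  facet normal -0.8651 -0.5015 0.0000
    outer loop
      vertex 0.0 8.0 0.0
      vertex 4.0 1.1 0.0
      vertex 4.0 1.1 13.0
    endloop
  endfacet
  facet normal -0.8651 -0.5015 0.0000
    outer loop
      vertex 0.0 8.0 0.0
      vertex 4.0 1.1 13.0
      vertex 0.0 8.0 13.0
    endloop
  endfacet
  facet normal 0.0000 -1.0000 0.0000
    outer loop
      vertex 4.0 1.1 0.0
      vertex 12.0 1.1 0.0
      vertex 12.0 1.1 13.0
    endloop
  endfacet
  facet normal 0.0000 -1.0000 0.0000
    outer loop
      vertex 4.0 1.1 0.0
      vertex 12.0 1.1 13.0
      vertex 4.0 1.1 13.0
    endloop
  endfacet
  facet normal 0.8651 -0.5015 0.0000
    outer loop
      vertex 12.0 1.1 0.0
      vertex 16.0 8.0 0.0
      vertex 16.0 8.0 13.0
    endloop
  endfacet
  facet normal 0.8651 -0.5015 0.0000
    outer loop
      vertex 12.0 1.1 0.0
      vertex 16.0 8.0 13.0
      vertex 12.0 1.1 13.0
    endloop
  endfacet
endsolid part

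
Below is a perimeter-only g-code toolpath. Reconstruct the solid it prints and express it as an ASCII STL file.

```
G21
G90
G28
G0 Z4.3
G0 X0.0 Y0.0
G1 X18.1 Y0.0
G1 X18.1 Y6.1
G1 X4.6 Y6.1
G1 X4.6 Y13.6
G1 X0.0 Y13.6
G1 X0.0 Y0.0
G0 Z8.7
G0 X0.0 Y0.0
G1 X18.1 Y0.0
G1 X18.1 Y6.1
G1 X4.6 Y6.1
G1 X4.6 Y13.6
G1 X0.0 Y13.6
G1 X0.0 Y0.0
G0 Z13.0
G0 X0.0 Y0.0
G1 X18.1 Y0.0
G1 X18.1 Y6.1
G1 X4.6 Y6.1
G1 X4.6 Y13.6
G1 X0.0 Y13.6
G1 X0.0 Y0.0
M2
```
solid part
  facet normal 0.0000 0.0000 -1.0000
    outer loop
      vertex 18.1 6.1 0.0
      vertex 18.1 0.0 0.0
      vertex 0.0 0.0 0.0
    endloop
  endfacet
  facet normal 0.0000 0.0000 -1.0000
    outer loop
      vertex 4.6 6.1 0.0
      vertex 18.1 6.1 0.0
      vertex 0.0 0.0 0.0
    endloop
  endfacet
  facet normal 0.0000 0.0000 -1.0000
    outer loop
      vertex 4.6 13.6 0.0
      vertex 4.6 6.1 0.0
      vertex 0.0 0.0 0.0
    endloop
  endfacet
  facet normal 0.0000 0.0000 -1.0000
    outer loop
      vertex 0.0 13.6 0.0
      vertex 4.6 13.6 0.0
      vertex 0.0 0.0 0.0
    endloop
  endfacet
  facet normal 0.0000 0.0000 1.0000
    outer loop
      vertex 0.0 0.0 13.0
      vertex 18.1 0.0 13.0
      vertex 18.1 6.1 13.0
    endloop
  endfacet
  facet normal 0.0000 0.0000 1.0000
    outer loop
      vertex 0.0 0.0 13.0
      vertex 18.1 6.1 13.0
      vertex 4.6 6.1 13.0
    endloop
  endfacet
  facet normal 0.0000 0.0000 1.0000
    outer loop
      vertex 0.0 0.0 13.0
      vertex 4.6 6.1 13.0
      vertex 4.6 13.6 13.0
    endloop
  endfacet
  facet normal 0.0000 0.0000 1.0000
    outer loop
      vertex 0.0 0.0 13.0
      vertex 4.6 13.6 13.0
      vertex 0.0 13.6 13.0
    endloop
  endfacet
  facet normal 0.0000 -1.0000 0.0000
    outer loop
      vertex 0.0 0.0 0.0
      vertex 18.1 0.0 0.0
      vertex 18.1 0.0 13.0
    endloop
  endfacet
  facet normal 0.0000 -1.0000 0.0000
    outer loop
      vertex 0.0 0.0 0.0
      vertex 18.1 0.0 13.0
      vertex 0.0 0.0 13.0
    endloop
  endfacet
  facet normal 1.0000 0.0000 0.0000
    outer loop
      vertex 18.1 0.0 0.0
      vertex 18.1 6.1 0.0
      vertex 18.1 6.1 13.0
    endloop
  endfacet
  facet normal 1.0000 0.0000 0.0000
    outer loop
      vertex 18.1 0.0 0.0
      vertex 18.1 6.1 13.0
      vertex 18.1 0.0 13.0
    endloop
  endfacet
  facet normal 0.0000 1.0000 0.0000
    outer loop
      vertex 18.1 6.1 0.0
      vertex 4.6 6.1 0.0
      vertex 4.6 6.1 13.0
    endloop
  endfacet
  facet normal 0.0000 1.0000 0.0000
    outer loop
      vertex 18.1 6.1 0.0
      vertex 4.6 6.1 13.0
      vertex 18.1 6.1 13.0
    endloop
  endfacet
  facet normal 1.0000 0.0000 0.0000
    outer loop
      vertex 4.6 6.1 0.0
      vertex 4.6 13.6 0.0
      vertex 4.6 13.6 13.0
    endloop
  endfacet
  facet normal 1.0000 0.0000 0.0000
    outer loop
      vertex 4.6 6.1 0.0
      vertex 4.6 13.6 13.0
      vertex 4.6 6.1 13.0
    endloop
  endfacet
  facet normal 0.0000 1.0000 0.0000
    outer loop
      vertex 4.6 13.6 0.0
      vertex 0.0 13.6 0.0
      vertex 0.0 13.6 13.0
    endloop
  endfacet
  facet normal 0.0000 1.0000 0.0000
    outer loop
      vertex 4.6 13.6 0.0
      vertex 0.0 13.6 13.0
      vertex 4.6 13.6 13.0
    endloop
  endfacet
  facet normal -1.0000 0.0000 0.0000
    outer loop
      vertex 0.0 13.6 0.0
      vertex 0.0 0.0 0.0
      vertex 0.0 0.0 13.0
    endloop
  endfacet
  facet normal -1.0000 0.0000 0.0000
    outer loop
      vertex 0.0 13.6 0.0
      vertex 0.0 0.0 13.0
      vertex 0.0 13.6 13.0
    endloop
  endfacet
endsolid part

The G0 Z moves step by Δz≈4.3 mm. Every layer's G1 loop is the same polygon, so the solid is a straight extrusion of it from z=0 to z≈13. Closing with flat bottom and top caps and triangulating gives 20 facets — an L-shaped prism: outer 18.1 × 13.6 mm, arm thicknesses ≈ 6.1 mm (horizontal) and 4.6 mm (vertical), extruded 13 mm in z.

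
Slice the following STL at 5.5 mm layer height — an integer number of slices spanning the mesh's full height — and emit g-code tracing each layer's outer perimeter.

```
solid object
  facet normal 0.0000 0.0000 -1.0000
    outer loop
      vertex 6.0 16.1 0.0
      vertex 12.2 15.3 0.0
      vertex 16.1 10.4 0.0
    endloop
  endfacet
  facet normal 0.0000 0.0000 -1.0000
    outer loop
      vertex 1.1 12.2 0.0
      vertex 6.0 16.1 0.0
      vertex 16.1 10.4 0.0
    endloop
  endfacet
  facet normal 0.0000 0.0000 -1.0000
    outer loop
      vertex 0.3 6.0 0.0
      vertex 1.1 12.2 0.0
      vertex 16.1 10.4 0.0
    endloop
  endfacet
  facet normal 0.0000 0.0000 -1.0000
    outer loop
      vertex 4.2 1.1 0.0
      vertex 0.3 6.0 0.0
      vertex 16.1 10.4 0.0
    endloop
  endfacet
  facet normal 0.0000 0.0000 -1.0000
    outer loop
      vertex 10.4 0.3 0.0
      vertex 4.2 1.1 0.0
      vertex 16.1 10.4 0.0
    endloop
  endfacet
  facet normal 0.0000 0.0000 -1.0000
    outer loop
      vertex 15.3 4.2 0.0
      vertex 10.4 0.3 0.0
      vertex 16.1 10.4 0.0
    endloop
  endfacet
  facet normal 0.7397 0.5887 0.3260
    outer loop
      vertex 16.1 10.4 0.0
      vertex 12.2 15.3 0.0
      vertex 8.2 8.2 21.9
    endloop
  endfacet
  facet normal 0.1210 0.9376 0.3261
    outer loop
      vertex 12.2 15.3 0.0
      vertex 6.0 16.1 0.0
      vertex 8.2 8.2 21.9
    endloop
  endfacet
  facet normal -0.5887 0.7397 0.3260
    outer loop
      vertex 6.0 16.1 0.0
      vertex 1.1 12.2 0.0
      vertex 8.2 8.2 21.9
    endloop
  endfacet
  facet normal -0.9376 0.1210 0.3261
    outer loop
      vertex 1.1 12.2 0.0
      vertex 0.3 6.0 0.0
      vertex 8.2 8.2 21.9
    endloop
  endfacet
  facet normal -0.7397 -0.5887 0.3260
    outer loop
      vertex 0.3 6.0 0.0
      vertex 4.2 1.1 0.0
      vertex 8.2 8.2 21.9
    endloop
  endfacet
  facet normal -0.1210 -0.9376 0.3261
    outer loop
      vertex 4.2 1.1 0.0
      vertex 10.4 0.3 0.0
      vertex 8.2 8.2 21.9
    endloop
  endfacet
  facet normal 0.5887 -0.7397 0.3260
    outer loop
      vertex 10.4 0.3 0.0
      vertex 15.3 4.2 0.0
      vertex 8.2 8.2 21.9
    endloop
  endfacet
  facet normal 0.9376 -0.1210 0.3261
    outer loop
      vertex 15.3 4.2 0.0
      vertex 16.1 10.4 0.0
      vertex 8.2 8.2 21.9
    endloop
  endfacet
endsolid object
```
; perimeter-only toolpath
G21 ; units = mm
G90 ; absolute positioning
G28 ; home
; layer 1
G0 Z5.5
G0 X14.1 Y9.9
G1 X11.2 Y13.5
G1 X6.5 Y14.1
G1 X2.9 Y11.2
G1 X2.3 Y6.5
G1 X5.2 Y2.9
G1 X9.9 Y2.3
G1 X13.5 Y5.2
G1 X14.1 Y9.9
; layer 2
G0 Z10.9
G0 X12.2 Y9.3
G1 X10.2 Y11.8
G1 X7.1 Y12.2
G1 X4.6 Y10.2
G1 X4.2 Y7.1
G1 X6.2 Y4.6
G1 X9.3 Y4.2
G1 X11.8 Y6.2
G1 X12.2 Y9.3
; layer 3
G0 Z16.4
G0 X10.2 Y8.8
G1 X9.2 Y10.0
G1 X7.6 Y10.2
G1 X6.4 Y9.2
G1 X6.2 Y7.6
G1 X7.2 Y6.4
G1 X8.8 Y6.2
G1 X10.0 Y7.2
G1 X10.2 Y8.8
M2 ; end

The solid is a regular 8-sided pyramid, base circumscribed radius ≈ 8.2 mm, apex at z ≈ 21.9 mm. Slicing at Δz = 5.5 mm — 4 equal slices spanning the solid's height, so layer i sits at z = i·h/4 — gives 3 non-empty perimeters. Each is a 8-segment closed polygon; G0 lifts to the layer z and rapids to the start vertex, then G1 traces the edges. The cross-section shrinks linearly with z (the slice at the apex is degenerate and omitted).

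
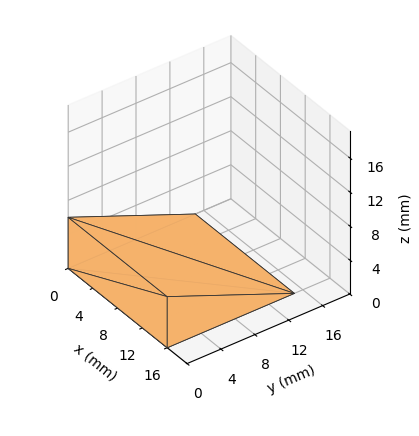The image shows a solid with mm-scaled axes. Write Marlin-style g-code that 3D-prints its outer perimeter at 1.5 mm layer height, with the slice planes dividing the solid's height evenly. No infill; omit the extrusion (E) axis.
Reading the render: the shape is a wedge (ramp): 16 × 15 mm base, rising to 6 mm along the y=0 edge and sloping linearly to z=0 at y=15 (dimensions read to the nearest mm from the axis ticks). For the g-code, the solid's height is divided into equal slices at the stated Δz and each level perimeter traced with G1 moves after a G0 lift.

; perimeter-only toolpath
G21 ; units = mm
G90 ; absolute positioning
G28 ; home
; layer 1
G0 Z1.5
G0 X0.0 Y0.0
G1 X16.0 Y0.0
G1 X16.0 Y11.2
G1 X0.0 Y11.2
G1 X0.0 Y0.0
; layer 2
G0 Z3.0
G0 X0.0 Y0.0
G1 X16.0 Y0.0
G1 X16.0 Y7.5
G1 X0.0 Y7.5
G1 X0.0 Y0.0
; layer 3
G0 Z4.5
G0 X0.0 Y0.0
G1 X16.0 Y0.0
G1 X16.0 Y3.8
G1 X0.0 Y3.8
G1 X0.0 Y0.0
M2 ; end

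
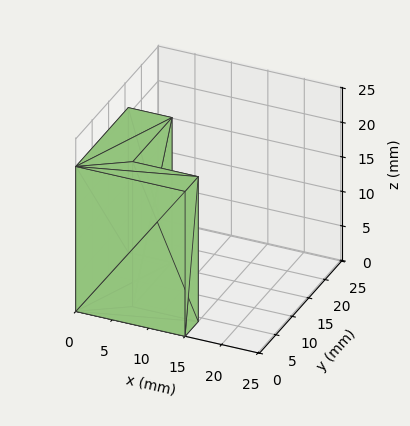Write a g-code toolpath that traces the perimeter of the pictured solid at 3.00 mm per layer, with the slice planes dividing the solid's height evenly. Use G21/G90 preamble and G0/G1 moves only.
Reading the render: the shape is an L-shaped prism: outer 15 × 16 mm, arm thicknesses ≈ 4 mm (horizontal) and 6 mm (vertical), extruded 21 mm in z (dimensions read to the nearest mm from the axis ticks). For the g-code, the solid's height is divided into equal slices at the stated Δz and each level perimeter traced with G1 moves after a G0 lift.

; perimeter-only toolpath
G21 ; units = mm
G90 ; absolute positioning
G28 ; home
; layer 1
G0 Z3.00
G0 X0.00 Y0.00
G1 X15.00 Y0.00
G1 X15.00 Y4.00
G1 X6.00 Y4.00
G1 X6.00 Y16.00
G1 X0.00 Y16.00
G1 X0.00 Y0.00
; layer 2
G0 Z6.00
G0 X0.00 Y0.00
G1 X15.00 Y0.00
G1 X15.00 Y4.00
G1 X6.00 Y4.00
G1 X6.00 Y16.00
G1 X0.00 Y16.00
G1 X0.00 Y0.00
; layer 3
G0 Z9.00
G0 X0.00 Y0.00
G1 X15.00 Y0.00
G1 X15.00 Y4.00
G1 X6.00 Y4.00
G1 X6.00 Y16.00
G1 X0.00 Y16.00
G1 X0.00 Y0.00
; layer 4
G0 Z12.00
G0 X0.00 Y0.00
G1 X15.00 Y0.00
G1 X15.00 Y4.00
G1 X6.00 Y4.00
G1 X6.00 Y16.00
G1 X0.00 Y16.00
G1 X0.00 Y0.00
; layer 5
G0 Z15.00
G0 X0.00 Y0.00
G1 X15.00 Y0.00
G1 X15.00 Y4.00
G1 X6.00 Y4.00
G1 X6.00 Y16.00
G1 X0.00 Y16.00
G1 X0.00 Y0.00
; layer 6
G0 Z18.00
G0 X0.00 Y0.00
G1 X15.00 Y0.00
G1 X15.00 Y4.00
G1 X6.00 Y4.00
G1 X6.00 Y16.00
G1 X0.00 Y16.00
G1 X0.00 Y0.00
; layer 7
G0 Z21.00
G0 X0.00 Y0.00
G1 X15.00 Y0.00
G1 X15.00 Y4.00
G1 X6.00 Y4.00
G1 X6.00 Y16.00
G1 X0.00 Y16.00
G1 X0.00 Y0.00
M2 ; end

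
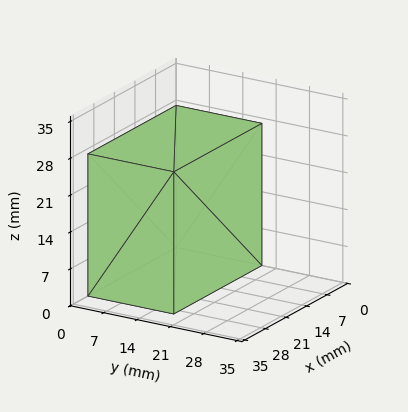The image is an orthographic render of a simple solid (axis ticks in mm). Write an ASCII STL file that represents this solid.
Reading the render: the shape is a rectangular box, roughly 30 × 18 mm footprint and 27 mm tall (dimensions read to the nearest mm from the axis ticks). For the STL, each face is triangulated and given an outward normal.

solid part
  facet normal 0.0000 0.0000 -1.0000
    outer loop
      vertex 30.0 18.0 0.0
      vertex 30.0 0.0 0.0
      vertex 0.0 0.0 0.0
    endloop
  endfacet
  facet normal 0.0000 0.0000 -1.0000
    outer loop
      vertex 0.0 18.0 0.0
      vertex 30.0 18.0 0.0
      vertex 0.0 0.0 0.0
    endloop
  endfacet
  facet normal 0.0000 0.0000 1.0000
    outer loop
      vertex 0.0 0.0 27.0
      vertex 30.0 0.0 27.0
      vertex 30.0 18.0 27.0
    endloop
  endfacet
  facet normal 0.0000 0.0000 1.0000
    outer loop
      vertex 0.0 0.0 27.0
      vertex 30.0 18.0 27.0
      vertex 0.0 18.0 27.0
    endloop
  endfacet
  facet normal 0.0000 -1.0000 0.0000
    outer loop
      vertex 0.0 0.0 0.0
      vertex 30.0 0.0 0.0
      vertex 30.0 0.0 27.0
    endloop
  endfacet
  facet normal 0.0000 -1.0000 0.0000
    outer loop
      vertex 0.0 0.0 0.0
      vertex 30.0 0.0 27.0
      vertex 0.0 0.0 27.0
    endloop
  endfacet
  facet normal 0.0000 1.0000 0.0000
    outer loop
      vertex 30.0 18.0 27.0
      vertex 30.0 18.0 0.0
      vertex 0.0 18.0 0.0
    endloop
  endfacet
  facet normal 0.0000 1.0000 0.0000
    outer loop
      vertex 0.0 18.0 27.0
      vertex 30.0 18.0 27.0
      vertex 0.0 18.0 0.0
    endloop
  endfacet
  facet normal -1.0000 0.0000 0.0000
    outer loop
      vertex 0.0 18.0 27.0
      vertex 0.0 18.0 0.0
      vertex 0.0 0.0 0.0
    endloop
  endfacet
  facet normal -1.0000 0.0000 0.0000
    outer loop
      vertex 0.0 0.0 27.0
      vertex 0.0 18.0 27.0
      vertex 0.0 0.0 0.0
    endloop
  endfacet
  facet normal 1.0000 0.0000 0.0000
    outer loop
      vertex 30.0 0.0 0.0
      vertex 30.0 18.0 0.0
      vertex 30.0 18.0 27.0
    endloop
  endfacet
  facet normal 1.0000 0.0000 0.0000
    outer loop
      vertex 30.0 0.0 0.0
      vertex 30.0 18.0 27.0
      vertex 30.0 0.0 27.0
    endloop
  endfacet
endsolid part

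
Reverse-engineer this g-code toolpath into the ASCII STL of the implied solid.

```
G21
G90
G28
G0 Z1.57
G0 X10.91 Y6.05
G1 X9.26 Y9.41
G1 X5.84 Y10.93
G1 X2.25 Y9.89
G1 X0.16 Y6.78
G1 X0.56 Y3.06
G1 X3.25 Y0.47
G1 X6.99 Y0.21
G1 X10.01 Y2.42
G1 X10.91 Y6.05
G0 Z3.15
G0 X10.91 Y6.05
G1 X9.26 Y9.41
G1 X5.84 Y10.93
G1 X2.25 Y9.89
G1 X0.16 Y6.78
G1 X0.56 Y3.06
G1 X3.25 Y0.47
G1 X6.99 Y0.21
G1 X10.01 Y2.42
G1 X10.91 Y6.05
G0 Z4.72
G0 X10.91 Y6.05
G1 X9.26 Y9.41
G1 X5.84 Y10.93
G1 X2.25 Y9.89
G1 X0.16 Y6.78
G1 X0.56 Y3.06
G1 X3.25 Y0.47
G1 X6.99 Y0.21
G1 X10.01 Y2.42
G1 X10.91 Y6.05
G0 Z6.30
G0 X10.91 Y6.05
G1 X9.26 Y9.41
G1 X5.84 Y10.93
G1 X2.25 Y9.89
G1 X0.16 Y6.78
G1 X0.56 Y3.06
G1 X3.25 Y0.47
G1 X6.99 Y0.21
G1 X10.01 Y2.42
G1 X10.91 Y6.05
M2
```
solid part
  facet normal 0.0000 0.0000 -1.0000
    outer loop
      vertex 5.84 10.93 0.00
      vertex 9.26 9.41 0.00
      vertex 10.91 6.05 0.00
    endloop
  endfacet
  facet normal 0.0000 0.0000 -1.0000
    outer loop
      vertex 2.25 9.89 0.00
      vertex 5.84 10.93 0.00
      vertex 10.91 6.05 0.00
    endloop
  endfacet
  facet normal 0.0000 0.0000 -1.0000
    outer loop
      vertex 0.16 6.78 0.00
      vertex 2.25 9.89 0.00
      vertex 10.91 6.05 0.00
    endloop
  endfacet
  facet normal 0.0000 0.0000 -1.0000
    outer loop
      vertex 0.56 3.06 0.00
      vertex 0.16 6.78 0.00
      vertex 10.91 6.05 0.00
    endloop
  endfacet
  facet normal 0.0000 0.0000 -1.0000
    outer loop
      vertex 3.25 0.47 0.00
      vertex 0.56 3.06 0.00
      vertex 10.91 6.05 0.00
    endloop
  endfacet
  facet normal 0.0000 0.0000 -1.0000
    outer loop
      vertex 6.99 0.21 0.00
      vertex 3.25 0.47 0.00
      vertex 10.91 6.05 0.00
    endloop
  endfacet
  facet normal 0.0000 0.0000 -1.0000
    outer loop
      vertex 10.01 2.42 0.00
      vertex 6.99 0.21 0.00
      vertex 10.91 6.05 0.00
    endloop
  endfacet
  facet normal 0.0000 0.0000 1.0000
    outer loop
      vertex 10.91 6.05 6.30
      vertex 9.26 9.41 6.30
      vertex 5.84 10.93 6.30
    endloop
  endfacet
  facet normal 0.0000 0.0000 1.0000
    outer loop
      vertex 10.91 6.05 6.30
      vertex 5.84 10.93 6.30
      vertex 2.25 9.89 6.30
    endloop
  endfacet
  facet normal 0.0000 0.0000 1.0000
    outer loop
      vertex 10.91 6.05 6.30
      vertex 2.25 9.89 6.30
      vertex 0.16 6.78 6.30
    endloop
  endfacet
  facet normal 0.0000 0.0000 1.0000
    outer loop
      vertex 10.91 6.05 6.30
      vertex 0.16 6.78 6.30
      vertex 0.56 3.06 6.30
    endloop
  endfacet
  facet normal 0.0000 0.0000 1.0000
    outer loop
      vertex 10.91 6.05 6.30
      vertex 0.56 3.06 6.30
      vertex 3.25 0.47 6.30
    endloop
  endfacet
  facet normal 0.0000 0.0000 1.0000
    outer loop
      vertex 10.91 6.05 6.30
      vertex 3.25 0.47 6.30
      vertex 6.99 0.21 6.30
    endloop
  endfacet
  facet normal 0.0000 0.0000 1.0000
    outer loop
      vertex 10.91 6.05 6.30
      vertex 6.99 0.21 6.30
      vertex 10.01 2.42 6.30
    endloop
  endfacet
  facet normal 0.8976 0.4408 0.0000
    outer loop
      vertex 10.91 6.05 0.00
      vertex 9.26 9.41 0.00
      vertex 9.26 9.41 6.30
    endloop
  endfacet
  facet normal 0.8976 0.4408 0.0000
    outer loop
      vertex 10.91 6.05 0.00
      vertex 9.26 9.41 6.30
      vertex 10.91 6.05 6.30
    endloop
  endfacet
  facet normal 0.4061 0.9138 0.0000
    outer loop
      vertex 9.26 9.41 0.00
      vertex 5.84 10.93 0.00
      vertex 5.84 10.93 6.30
    endloop
  endfacet
  facet normal 0.4061 0.9138 0.0000
    outer loop
      vertex 9.26 9.41 0.00
      vertex 5.84 10.93 6.30
      vertex 9.26 9.41 6.30
    endloop
  endfacet
  facet normal -0.2783 0.9605 0.0000
    outer loop
      vertex 5.84 10.93 0.00
      vertex 2.25 9.89 0.00
      vertex 2.25 9.89 6.30
    endloop
  endfacet
  facet normal -0.2783 0.9605 0.0000
    outer loop
      vertex 5.84 10.93 0.00
      vertex 2.25 9.89 6.30
      vertex 5.84 10.93 6.30
    endloop
  endfacet
  facet normal -0.8300 0.5578 0.0000
    outer loop
      vertex 2.25 9.89 0.00
      vertex 0.16 6.78 0.00
      vertex 0.16 6.78 6.30
    endloop
  endfacet
  facet normal -0.8300 0.5578 0.0000
    outer loop
      vertex 2.25 9.89 0.00
      vertex 0.16 6.78 6.30
      vertex 2.25 9.89 6.30
    endloop
  endfacet
  facet normal -0.9943 -0.1069 0.0000
    outer loop
      vertex 0.16 6.78 0.00
      vertex 0.56 3.06 0.00
      vertex 0.56 3.06 6.30
    endloop
  endfacet
  facet normal -0.9943 -0.1069 0.0000
    outer loop
      vertex 0.16 6.78 0.00
      vertex 0.56 3.06 6.30
      vertex 0.16 6.78 6.30
    endloop
  endfacet
  facet normal -0.6936 -0.7204 0.0000
    outer loop
      vertex 0.56 3.06 0.00
      vertex 3.25 0.47 0.00
      vertex 3.25 0.47 6.30
    endloop
  endfacet
  facet normal -0.6936 -0.7204 0.0000
    outer loop
      vertex 0.56 3.06 0.00
      vertex 3.25 0.47 6.30
      vertex 0.56 3.06 6.30
    endloop
  endfacet
  facet normal -0.0694 -0.9976 0.0000
    outer loop
      vertex 3.25 0.47 0.00
      vertex 6.99 0.21 0.00
      vertex 6.99 0.21 6.30
    endloop
  endfacet
  facet normal -0.0694 -0.9976 0.0000
    outer loop
      vertex 3.25 0.47 0.00
      vertex 6.99 0.21 6.30
      vertex 3.25 0.47 6.30
    endloop
  endfacet
  facet normal 0.5906 -0.8070 0.0000
    outer loop
      vertex 6.99 0.21 0.00
      vertex 10.01 2.42 0.00
      vertex 10.01 2.42 6.30
    endloop
  endfacet
  facet normal 0.5906 -0.8070 0.0000
    outer loop
      vertex 6.99 0.21 0.00
      vertex 10.01 2.42 6.30
      vertex 6.99 0.21 6.30
    endloop
  endfacet
  facet normal 0.9706 -0.2406 0.0000
    outer loop
      vertex 10.01 2.42 0.00
      vertex 10.91 6.05 0.00
      vertex 10.91 6.05 6.30
    endloop
  endfacet
  facet normal 0.9706 -0.2406 0.0000
    outer loop
      vertex 10.01 2.42 0.00
      vertex 10.91 6.05 6.30
      vertex 10.01 2.42 6.30
    endloop
  endfacet
endsolid part

The G0 Z moves step by Δz≈1.57 mm. Every layer's G1 loop is the same polygon, so the solid is a straight extrusion of it from z=0 to z≈6.3. Closing with flat bottom and top caps and triangulating gives 32 facets — a regular 9-sided prism (a cylinder approximated with 9 flat sides), circumscribed radius ≈ 5.47 mm, height ≈ 6.3 mm.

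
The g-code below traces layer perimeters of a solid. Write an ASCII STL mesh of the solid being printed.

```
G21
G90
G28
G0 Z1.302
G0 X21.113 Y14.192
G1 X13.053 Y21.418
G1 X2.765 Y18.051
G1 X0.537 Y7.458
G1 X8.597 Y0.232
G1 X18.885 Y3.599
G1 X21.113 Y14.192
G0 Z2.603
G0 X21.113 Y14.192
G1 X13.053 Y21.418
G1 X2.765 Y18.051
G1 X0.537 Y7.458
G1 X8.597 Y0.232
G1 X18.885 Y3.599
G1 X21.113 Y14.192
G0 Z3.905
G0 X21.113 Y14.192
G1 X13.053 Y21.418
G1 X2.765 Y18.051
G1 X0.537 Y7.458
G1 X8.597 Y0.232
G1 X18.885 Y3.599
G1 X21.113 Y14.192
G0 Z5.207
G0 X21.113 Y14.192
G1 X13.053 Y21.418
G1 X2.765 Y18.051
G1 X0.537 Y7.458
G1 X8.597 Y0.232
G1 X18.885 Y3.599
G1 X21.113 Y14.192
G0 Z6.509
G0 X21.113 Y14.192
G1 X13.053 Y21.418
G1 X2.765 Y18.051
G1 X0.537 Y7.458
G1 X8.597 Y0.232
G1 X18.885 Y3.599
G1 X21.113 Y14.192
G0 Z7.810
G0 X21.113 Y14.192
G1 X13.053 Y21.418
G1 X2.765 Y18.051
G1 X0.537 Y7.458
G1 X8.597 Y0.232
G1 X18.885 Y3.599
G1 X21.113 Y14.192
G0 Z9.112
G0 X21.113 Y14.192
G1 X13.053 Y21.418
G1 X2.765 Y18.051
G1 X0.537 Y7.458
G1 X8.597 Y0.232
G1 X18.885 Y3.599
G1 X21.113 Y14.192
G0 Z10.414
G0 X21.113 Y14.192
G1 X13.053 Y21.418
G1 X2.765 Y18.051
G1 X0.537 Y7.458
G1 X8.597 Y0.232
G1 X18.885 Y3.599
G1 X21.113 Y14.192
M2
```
solid part
  facet normal 0.0000 0.0000 -1.0000
    outer loop
      vertex 2.765 18.051 0.000
      vertex 13.053 21.418 0.000
      vertex 21.113 14.192 0.000
    endloop
  endfacet
  facet normal 0.0000 0.0000 -1.0000
    outer loop
      vertex 0.537 7.458 0.000
      vertex 2.765 18.051 0.000
      vertex 21.113 14.192 0.000
    endloop
  endfacet
  facet normal 0.0000 0.0000 -1.0000
    outer loop
      vertex 8.597 0.232 0.000
      vertex 0.537 7.458 0.000
      vertex 21.113 14.192 0.000
    endloop
  endfacet
  facet normal 0.0000 0.0000 -1.0000
    outer loop
      vertex 18.885 3.599 0.000
      vertex 8.597 0.232 0.000
      vertex 21.113 14.192 0.000
    endloop
  endfacet
  facet normal 0.0000 0.0000 1.0000
    outer loop
      vertex 21.113 14.192 10.414
      vertex 13.053 21.418 10.414
      vertex 2.765 18.051 10.414
    endloop
  endfacet
  facet normal 0.0000 0.0000 1.0000
    outer loop
      vertex 21.113 14.192 10.414
      vertex 2.765 18.051 10.414
      vertex 0.537 7.458 10.414
    endloop
  endfacet
  facet normal 0.0000 0.0000 1.0000
    outer loop
      vertex 21.113 14.192 10.414
      vertex 0.537 7.458 10.414
      vertex 8.597 0.232 10.414
    endloop
  endfacet
  facet normal 0.0000 0.0000 1.0000
    outer loop
      vertex 21.113 14.192 10.414
      vertex 8.597 0.232 10.414
      vertex 18.885 3.599 10.414
    endloop
  endfacet
  facet normal 0.6675 0.7446 0.0000
    outer loop
      vertex 21.113 14.192 0.000
      vertex 13.053 21.418 0.000
      vertex 13.053 21.418 10.414
    endloop
  endfacet
  facet normal 0.6675 0.7446 0.0000
    outer loop
      vertex 21.113 14.192 0.000
      vertex 13.053 21.418 10.414
      vertex 21.113 14.192 10.414
    endloop
  endfacet
  facet normal -0.3110 0.9504 0.0000
    outer loop
      vertex 13.053 21.418 0.000
      vertex 2.765 18.051 0.000
      vertex 2.765 18.051 10.414
    endloop
  endfacet
  facet normal -0.3110 0.9504 0.0000
    outer loop
      vertex 13.053 21.418 0.000
      vertex 2.765 18.051 10.414
      vertex 13.053 21.418 10.414
    endloop
  endfacet
  facet normal -0.9786 0.2058 0.0000
    outer loop
      vertex 2.765 18.051 0.000
      vertex 0.537 7.458 0.000
      vertex 0.537 7.458 10.414
    endloop
  endfacet
  facet normal -0.9786 0.2058 0.0000
    outer loop
      vertex 2.765 18.051 0.000
      vertex 0.537 7.458 10.414
      vertex 2.765 18.051 10.414
    endloop
  endfacet
  facet normal -0.6675 -0.7446 0.0000
    outer loop
      vertex 0.537 7.458 0.000
      vertex 8.597 0.232 0.000
      vertex 8.597 0.232 10.414
    endloop
  endfacet
  facet normal -0.6675 -0.7446 0.0000
    outer loop
      vertex 0.537 7.458 0.000
      vertex 8.597 0.232 10.414
      vertex 0.537 7.458 10.414
    endloop
  endfacet
  facet normal 0.3110 -0.9504 0.0000
    outer loop
      vertex 8.597 0.232 0.000
      vertex 18.885 3.599 0.000
      vertex 18.885 3.599 10.414
    endloop
  endfacet
  facet normal 0.3110 -0.9504 0.0000
    outer loop
      vertex 8.597 0.232 0.000
      vertex 18.885 3.599 10.414
      vertex 8.597 0.232 10.414
    endloop
  endfacet
  facet normal 0.9786 -0.2058 0.0000
    outer loop
      vertex 18.885 3.599 0.000
      vertex 21.113 14.192 0.000
      vertex 21.113 14.192 10.414
    endloop
  endfacet
  facet normal 0.9786 -0.2058 0.0000
    outer loop
      vertex 18.885 3.599 0.000
      vertex 21.113 14.192 10.414
      vertex 18.885 3.599 10.414
    endloop
  endfacet
endsolid part

The G0 Z moves step by Δz≈1.302 mm. Every layer's G1 loop is the same polygon, so the solid is a straight extrusion of it from z=0 to z≈10.4. Closing with flat bottom and top caps and triangulating gives 20 facets — a regular 6-sided prism (a cylinder approximated with 6 flat sides), circumscribed radius ≈ 10.8 mm, height ≈ 10.4 mm.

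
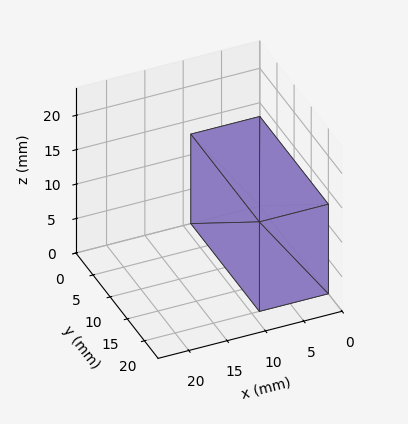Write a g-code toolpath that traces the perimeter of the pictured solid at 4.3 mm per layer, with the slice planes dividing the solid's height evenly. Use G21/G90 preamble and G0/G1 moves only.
Reading the render: the shape is a rectangular box, roughly 9 × 20 mm footprint and 13 mm tall (dimensions read to the nearest mm from the axis ticks). For the g-code, the solid's height is divided into equal slices at the stated Δz and each level perimeter traced with G1 moves after a G0 lift.

; perimeter-only toolpath
G21 ; units = mm
G90 ; absolute positioning
G28 ; home
; layer 1
G0 Z4.3
G0 X0.0 Y0.0
G1 X9.0 Y0.0
G1 X9.0 Y20.0
G1 X0.0 Y20.0
G1 X0.0 Y0.0
; layer 2
G0 Z8.7
G0 X0.0 Y0.0
G1 X9.0 Y0.0
G1 X9.0 Y20.0
G1 X0.0 Y20.0
G1 X0.0 Y0.0
; layer 3
G0 Z13.0
G0 X0.0 Y0.0
G1 X9.0 Y0.0
G1 X9.0 Y20.0
G1 X0.0 Y20.0
G1 X0.0 Y0.0
M2 ; end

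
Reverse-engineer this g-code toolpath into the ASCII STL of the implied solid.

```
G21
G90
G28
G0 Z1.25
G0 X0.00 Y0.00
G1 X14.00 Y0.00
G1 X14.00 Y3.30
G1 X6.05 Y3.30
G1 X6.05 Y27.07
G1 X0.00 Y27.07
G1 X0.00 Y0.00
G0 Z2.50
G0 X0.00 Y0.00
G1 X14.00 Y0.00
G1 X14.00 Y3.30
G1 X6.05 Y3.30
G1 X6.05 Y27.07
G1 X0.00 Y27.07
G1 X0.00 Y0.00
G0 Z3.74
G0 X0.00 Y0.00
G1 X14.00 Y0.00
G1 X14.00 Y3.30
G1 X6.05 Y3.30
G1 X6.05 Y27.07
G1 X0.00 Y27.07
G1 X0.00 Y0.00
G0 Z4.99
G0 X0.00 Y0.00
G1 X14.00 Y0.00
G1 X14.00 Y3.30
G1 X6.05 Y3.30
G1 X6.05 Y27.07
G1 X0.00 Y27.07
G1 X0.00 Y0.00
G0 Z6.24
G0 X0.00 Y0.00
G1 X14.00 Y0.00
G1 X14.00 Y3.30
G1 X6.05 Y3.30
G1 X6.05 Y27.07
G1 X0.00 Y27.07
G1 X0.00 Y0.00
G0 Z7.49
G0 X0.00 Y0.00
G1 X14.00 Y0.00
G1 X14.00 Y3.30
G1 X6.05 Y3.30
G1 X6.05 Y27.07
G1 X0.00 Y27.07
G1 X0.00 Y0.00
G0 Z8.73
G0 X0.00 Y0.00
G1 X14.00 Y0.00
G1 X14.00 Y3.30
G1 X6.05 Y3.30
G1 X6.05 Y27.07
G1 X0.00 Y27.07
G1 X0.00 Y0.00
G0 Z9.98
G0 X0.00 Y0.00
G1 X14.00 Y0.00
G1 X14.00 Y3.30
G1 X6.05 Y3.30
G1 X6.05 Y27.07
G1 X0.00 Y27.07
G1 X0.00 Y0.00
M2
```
solid part
  facet normal 0.0000 0.0000 -1.0000
    outer loop
      vertex 14.00 3.30 0.00
      vertex 14.00 0.00 0.00
      vertex 0.00 0.00 0.00
    endloop
  endfacet
  facet normal 0.0000 0.0000 -1.0000
    outer loop
      vertex 6.05 3.30 0.00
      vertex 14.00 3.30 0.00
      vertex 0.00 0.00 0.00
    endloop
  endfacet
  facet normal 0.0000 0.0000 -1.0000
    outer loop
      vertex 6.05 27.07 0.00
      vertex 6.05 3.30 0.00
      vertex 0.00 0.00 0.00
    endloop
  endfacet
  facet normal 0.0000 0.0000 -1.0000
    outer loop
      vertex 0.00 27.07 0.00
      vertex 6.05 27.07 0.00
      vertex 0.00 0.00 0.00
    endloop
  endfacet
  facet normal 0.0000 0.0000 1.0000
    outer loop
      vertex 0.00 0.00 9.98
      vertex 14.00 0.00 9.98
      vertex 14.00 3.30 9.98
    endloop
  endfacet
  facet normal 0.0000 0.0000 1.0000
    outer loop
      vertex 0.00 0.00 9.98
      vertex 14.00 3.30 9.98
      vertex 6.05 3.30 9.98
    endloop
  endfacet
  facet normal 0.0000 0.0000 1.0000
    outer loop
      vertex 0.00 0.00 9.98
      vertex 6.05 3.30 9.98
      vertex 6.05 27.07 9.98
    endloop
  endfacet
  facet normal 0.0000 0.0000 1.0000
    outer loop
      vertex 0.00 0.00 9.98
      vertex 6.05 27.07 9.98
      vertex 0.00 27.07 9.98
    endloop
  endfacet
  facet normal 0.0000 -1.0000 0.0000
    outer loop
      vertex 0.00 0.00 0.00
      vertex 14.00 0.00 0.00
      vertex 14.00 0.00 9.98
    endloop
  endfacet
  facet normal 0.0000 -1.0000 0.0000
    outer loop
      vertex 0.00 0.00 0.00
      vertex 14.00 0.00 9.98
      vertex 0.00 0.00 9.98
    endloop
  endfacet
  facet normal 1.0000 0.0000 0.0000
    outer loop
      vertex 14.00 0.00 0.00
      vertex 14.00 3.30 0.00
      vertex 14.00 3.30 9.98
    endloop
  endfacet
  facet normal 1.0000 0.0000 0.0000
    outer loop
      vertex 14.00 0.00 0.00
      vertex 14.00 3.30 9.98
      vertex 14.00 0.00 9.98
    endloop
  endfacet
  facet normal 0.0000 1.0000 0.0000
    outer loop
      vertex 14.00 3.30 0.00
      vertex 6.05 3.30 0.00
      vertex 6.05 3.30 9.98
    endloop
  endfacet
  facet normal 0.0000 1.0000 0.0000
    outer loop
      vertex 14.00 3.30 0.00
      vertex 6.05 3.30 9.98
      vertex 14.00 3.30 9.98
    endloop
  endfacet
  facet normal 1.0000 0.0000 0.0000
    outer loop
      vertex 6.05 3.30 0.00
      vertex 6.05 27.07 0.00
      vertex 6.05 27.07 9.98
    endloop
  endfacet
  facet normal 1.0000 0.0000 0.0000
    outer loop
      vertex 6.05 3.30 0.00
      vertex 6.05 27.07 9.98
      vertex 6.05 3.30 9.98
    endloop
  endfacet
  facet normal 0.0000 1.0000 0.0000
    outer loop
      vertex 6.05 27.07 0.00
      vertex 0.00 27.07 0.00
      vertex 0.00 27.07 9.98
    endloop
  endfacet
  facet normal 0.0000 1.0000 0.0000
    outer loop
      vertex 6.05 27.07 0.00
      vertex 0.00 27.07 9.98
      vertex 6.05 27.07 9.98
    endloop
  endfacet
  facet normal -1.0000 0.0000 0.0000
    outer loop
      vertex 0.00 27.07 0.00
      vertex 0.00 0.00 0.00
      vertex 0.00 0.00 9.98
    endloop
  endfacet
  facet normal -1.0000 0.0000 0.0000
    outer loop
      vertex 0.00 27.07 0.00
      vertex 0.00 0.00 9.98
      vertex 0.00 27.07 9.98
    endloop
  endfacet
endsolid part

The G0 Z moves step by Δz≈1.25 mm. Every layer's G1 loop is the same polygon, so the solid is a straight extrusion of it from z=0 to z≈9.98. Closing with flat bottom and top caps and triangulating gives 20 facets — an L-shaped prism: outer 14 × 27.1 mm, arm thicknesses ≈ 3.3 mm (horizontal) and 6.05 mm (vertical), extruded 9.98 mm in z.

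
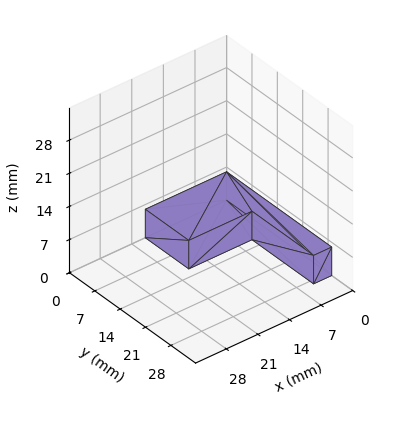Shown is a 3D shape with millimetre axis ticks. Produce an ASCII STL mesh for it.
Reading the render: the shape is an L-shaped prism: outer 18 × 29 mm, arm thicknesses ≈ 12 mm (horizontal) and 4 mm (vertical), extruded 6 mm in z (dimensions read to the nearest mm from the axis ticks). For the STL, each face is triangulated and given an outward normal.

solid part
  facet normal 0.0000 0.0000 -1.0000
    outer loop
      vertex 18.000 12.000 0.000
      vertex 18.000 0.000 0.000
      vertex 0.000 0.000 0.000
    endloop
  endfacet
  facet normal 0.0000 0.0000 -1.0000
    outer loop
      vertex 4.000 12.000 0.000
      vertex 18.000 12.000 0.000
      vertex 0.000 0.000 0.000
    endloop
  endfacet
  facet normal 0.0000 0.0000 -1.0000
    outer loop
      vertex 4.000 29.000 0.000
      vertex 4.000 12.000 0.000
      vertex 0.000 0.000 0.000
    endloop
  endfacet
  facet normal 0.0000 0.0000 -1.0000
    outer loop
      vertex 0.000 29.000 0.000
      vertex 4.000 29.000 0.000
      vertex 0.000 0.000 0.000
    endloop
  endfacet
  facet normal 0.0000 0.0000 1.0000
    outer loop
      vertex 0.000 0.000 6.000
      vertex 18.000 0.000 6.000
      vertex 18.000 12.000 6.000
    endloop
  endfacet
  facet normal 0.0000 0.0000 1.0000
    outer loop
      vertex 0.000 0.000 6.000
      vertex 18.000 12.000 6.000
      vertex 4.000 12.000 6.000
    endloop
  endfacet
  facet normal 0.0000 0.0000 1.0000
    outer loop
      vertex 0.000 0.000 6.000
      vertex 4.000 12.000 6.000
      vertex 4.000 29.000 6.000
    endloop
  endfacet
  facet normal 0.0000 0.0000 1.0000
    outer loop
      vertex 0.000 0.000 6.000
      vertex 4.000 29.000 6.000
      vertex 0.000 29.000 6.000
    endloop
  endfacet
  facet normal 0.0000 -1.0000 0.0000
    outer loop
      vertex 0.000 0.000 0.000
      vertex 18.000 0.000 0.000
      vertex 18.000 0.000 6.000
    endloop
  endfacet
  facet normal 0.0000 -1.0000 0.0000
    outer loop
      vertex 0.000 0.000 0.000
      vertex 18.000 0.000 6.000
      vertex 0.000 0.000 6.000
    endloop
  endfacet
  facet normal 1.0000 0.0000 0.0000
    outer loop
      vertex 18.000 0.000 0.000
      vertex 18.000 12.000 0.000
      vertex 18.000 12.000 6.000
    endloop
  endfacet
  facet normal 1.0000 0.0000 0.0000
    outer loop
      vertex 18.000 0.000 0.000
      vertex 18.000 12.000 6.000
      vertex 18.000 0.000 6.000
    endloop
  endfacet
  facet normal 0.0000 1.0000 0.0000
    outer loop
      vertex 18.000 12.000 0.000
      vertex 4.000 12.000 0.000
      vertex 4.000 12.000 6.000
    endloop
  endfacet
  facet normal 0.0000 1.0000 0.0000
    outer loop
      vertex 18.000 12.000 0.000
      vertex 4.000 12.000 6.000
      vertex 18.000 12.000 6.000
    endloop
  endfacet
  facet normal 1.0000 0.0000 0.0000
    outer loop
      vertex 4.000 12.000 0.000
      vertex 4.000 29.000 0.000
      vertex 4.000 29.000 6.000
    endloop
  endfacet
  facet normal 1.0000 0.0000 0.0000
    outer loop
      vertex 4.000 12.000 0.000
      vertex 4.000 29.000 6.000
      vertex 4.000 12.000 6.000
    endloop
  endfacet
  facet normal 0.0000 1.0000 0.0000
    outer loop
      vertex 4.000 29.000 0.000
      vertex 0.000 29.000 0.000
      vertex 0.000 29.000 6.000
    endloop
  endfacet
  facet normal 0.0000 1.0000 0.0000
    outer loop
      vertex 4.000 29.000 0.000
      vertex 0.000 29.000 6.000
      vertex 4.000 29.000 6.000
    endloop
  endfacet
  facet normal -1.0000 0.0000 0.0000
    outer loop
      vertex 0.000 29.000 0.000
      vertex 0.000 0.000 0.000
      vertex 0.000 0.000 6.000
    endloop
  endfacet
  facet normal -1.0000 0.0000 0.0000
    outer loop
      vertex 0.000 29.000 0.000
      vertex 0.000 0.000 6.000
      vertex 0.000 29.000 6.000
    endloop
  endfacet
endsolid part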